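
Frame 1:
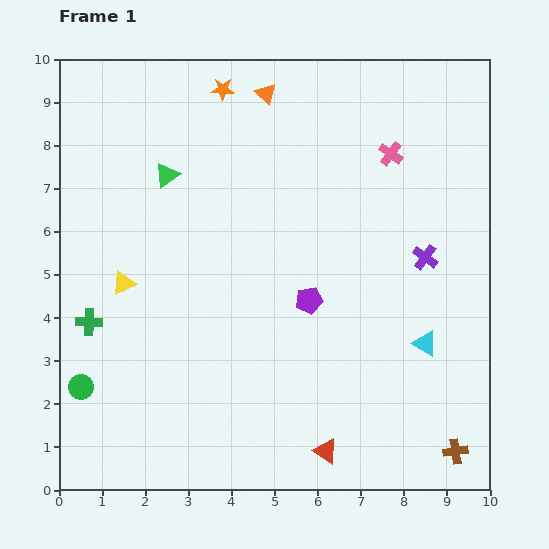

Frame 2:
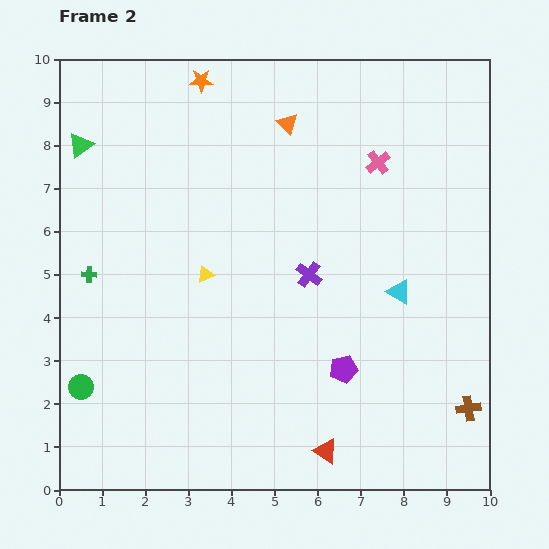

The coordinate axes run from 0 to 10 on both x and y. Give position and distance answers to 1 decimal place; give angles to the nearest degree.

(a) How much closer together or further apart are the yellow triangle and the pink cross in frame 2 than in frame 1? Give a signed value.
-2.1

Distance in frame 1: 6.9. Distance in frame 2: 4.8.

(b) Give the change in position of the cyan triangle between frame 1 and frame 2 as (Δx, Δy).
(-0.6, 1.2)

The cyan triangle was at (8.5, 3.4) in frame 1 and (7.9, 4.6) in frame 2.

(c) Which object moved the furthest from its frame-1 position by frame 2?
the purple cross

(moved 2.7; next 2.1)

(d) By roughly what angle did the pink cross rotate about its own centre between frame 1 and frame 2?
17° clockwise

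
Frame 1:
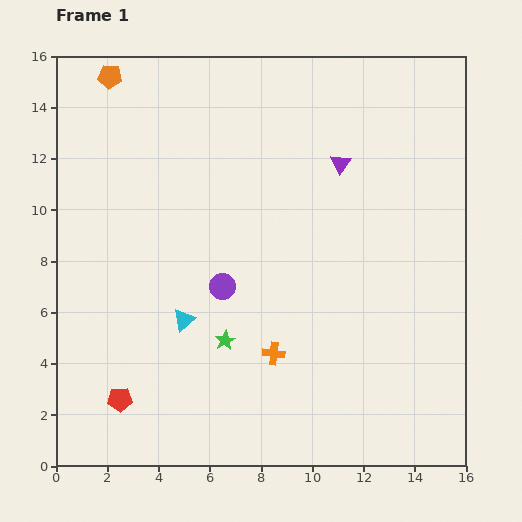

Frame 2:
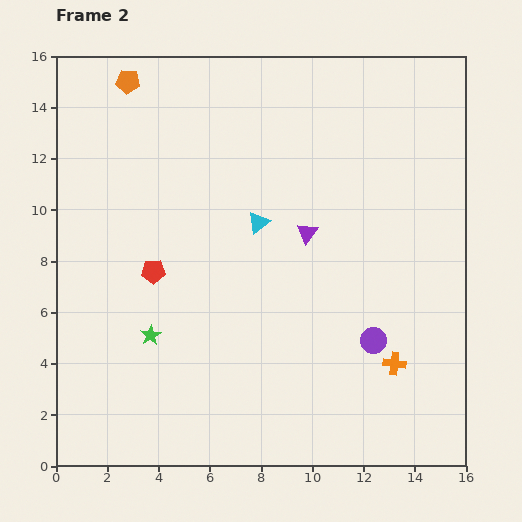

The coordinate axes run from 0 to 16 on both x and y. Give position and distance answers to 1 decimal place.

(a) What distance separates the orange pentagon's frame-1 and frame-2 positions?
0.7

The orange pentagon moved from (2.1, 15.2) to (2.8, 15.0), a distance of √(0.7² + 0.2²) ≈ 0.7.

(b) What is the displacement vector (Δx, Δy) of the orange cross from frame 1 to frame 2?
(4.7, -0.4)

The orange cross was at (8.5, 4.4) in frame 1 and (13.2, 4.0) in frame 2.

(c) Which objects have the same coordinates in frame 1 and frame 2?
none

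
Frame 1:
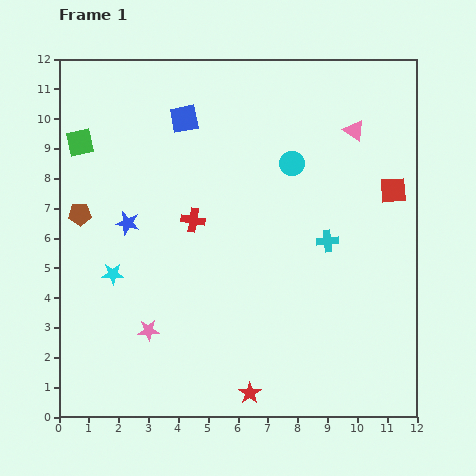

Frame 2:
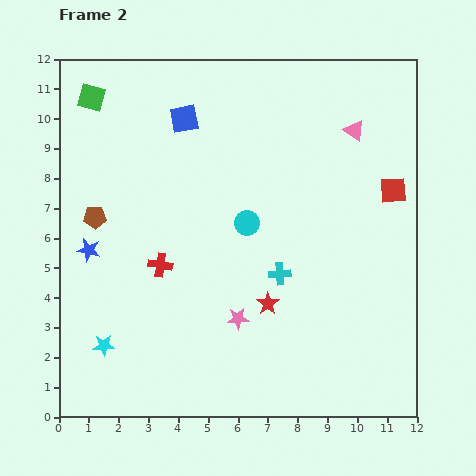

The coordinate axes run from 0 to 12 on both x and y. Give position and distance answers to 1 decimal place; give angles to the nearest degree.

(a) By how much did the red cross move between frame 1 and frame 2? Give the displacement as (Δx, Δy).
(-1.1, -1.5)

The red cross was at (4.5, 6.6) in frame 1 and (3.4, 5.1) in frame 2.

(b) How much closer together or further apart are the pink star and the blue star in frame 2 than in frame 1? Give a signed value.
+1.8

Distance in frame 1: 3.7. Distance in frame 2: 5.5.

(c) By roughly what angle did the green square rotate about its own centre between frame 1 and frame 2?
28° clockwise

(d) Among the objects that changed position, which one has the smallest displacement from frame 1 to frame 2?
the brown pentagon

(moved 0.5)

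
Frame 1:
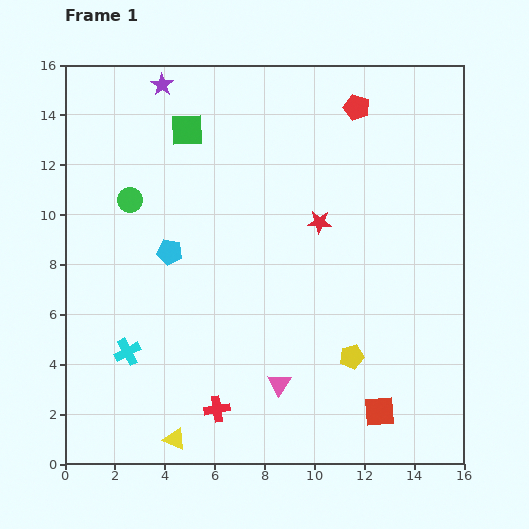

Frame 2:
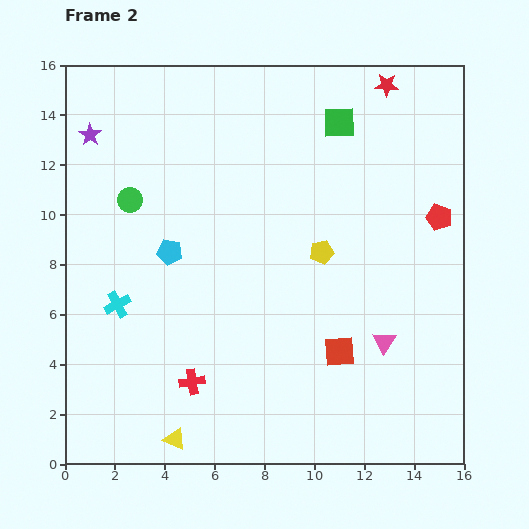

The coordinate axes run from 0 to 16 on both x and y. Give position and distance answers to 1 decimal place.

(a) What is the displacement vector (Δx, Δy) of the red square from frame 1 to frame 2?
(-1.6, 2.4)

The red square was at (12.6, 2.1) in frame 1 and (11.0, 4.5) in frame 2.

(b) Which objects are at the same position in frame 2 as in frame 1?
the cyan pentagon, the green circle, the yellow triangle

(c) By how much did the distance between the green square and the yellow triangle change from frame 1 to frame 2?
+1.9

Distance in frame 1: 12.4. Distance in frame 2: 14.3.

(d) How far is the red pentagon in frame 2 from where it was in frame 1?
5.5

The red pentagon moved from (11.7, 14.3) to (15.0, 9.9), a distance of √(3.3² + 4.4²) ≈ 5.5.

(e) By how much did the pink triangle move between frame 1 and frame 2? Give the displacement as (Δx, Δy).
(4.2, 1.7)

The pink triangle was at (8.6, 3.2) in frame 1 and (12.8, 4.9) in frame 2.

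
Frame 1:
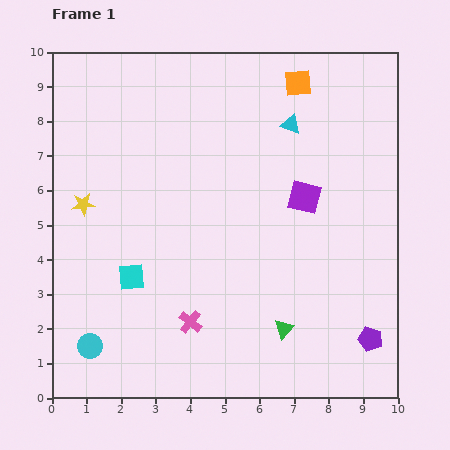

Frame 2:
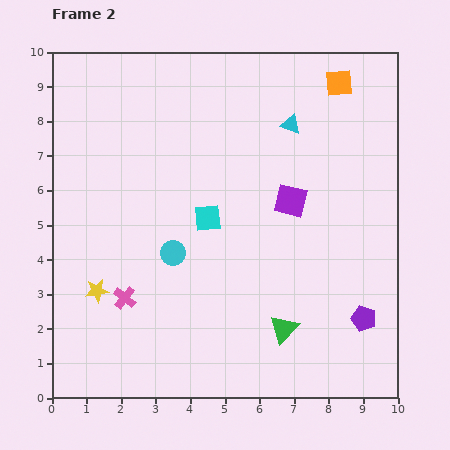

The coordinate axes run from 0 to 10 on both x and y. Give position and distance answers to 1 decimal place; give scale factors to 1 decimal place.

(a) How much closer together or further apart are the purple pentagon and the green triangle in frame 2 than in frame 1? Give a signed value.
-0.2

Distance in frame 1: 2.5. Distance in frame 2: 2.3.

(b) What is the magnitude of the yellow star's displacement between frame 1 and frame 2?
2.5

The yellow star moved from (0.9, 5.6) to (1.3, 3.1), a distance of √(0.4² + 2.5²) ≈ 2.5.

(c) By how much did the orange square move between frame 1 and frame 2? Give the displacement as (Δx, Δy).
(1.2, 0.0)

The orange square was at (7.1, 9.1) in frame 1 and (8.3, 9.1) in frame 2.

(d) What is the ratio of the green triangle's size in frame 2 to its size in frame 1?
1.5×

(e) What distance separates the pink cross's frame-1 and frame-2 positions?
2.0

The pink cross moved from (4.0, 2.2) to (2.1, 2.9), a distance of √(1.9² + 0.7²) ≈ 2.0.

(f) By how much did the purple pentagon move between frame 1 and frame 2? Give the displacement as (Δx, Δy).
(-0.2, 0.6)

The purple pentagon was at (9.2, 1.7) in frame 1 and (9.0, 2.3) in frame 2.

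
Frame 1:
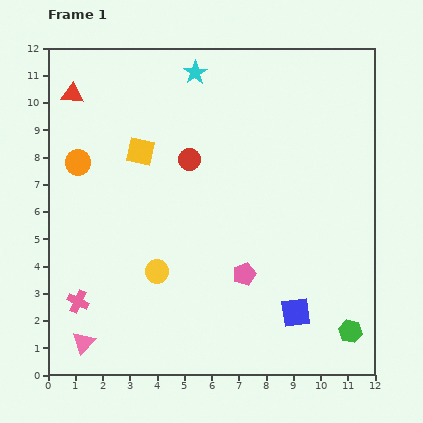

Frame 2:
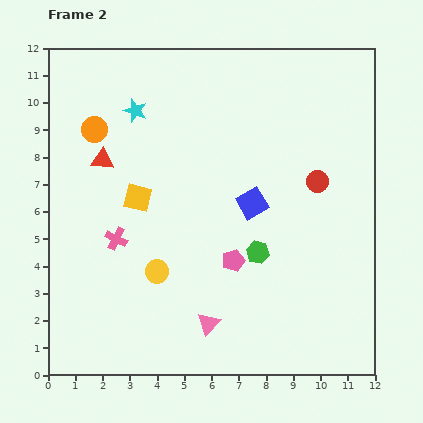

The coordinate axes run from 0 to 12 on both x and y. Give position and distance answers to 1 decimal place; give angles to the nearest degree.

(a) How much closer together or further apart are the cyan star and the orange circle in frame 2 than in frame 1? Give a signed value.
-3.7

Distance in frame 1: 5.4. Distance in frame 2: 1.7.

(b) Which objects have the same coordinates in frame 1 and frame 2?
the yellow circle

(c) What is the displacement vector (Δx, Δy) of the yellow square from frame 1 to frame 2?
(-0.1, -1.7)

The yellow square was at (3.4, 8.2) in frame 1 and (3.3, 6.5) in frame 2.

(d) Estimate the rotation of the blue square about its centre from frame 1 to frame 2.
23° counter-clockwise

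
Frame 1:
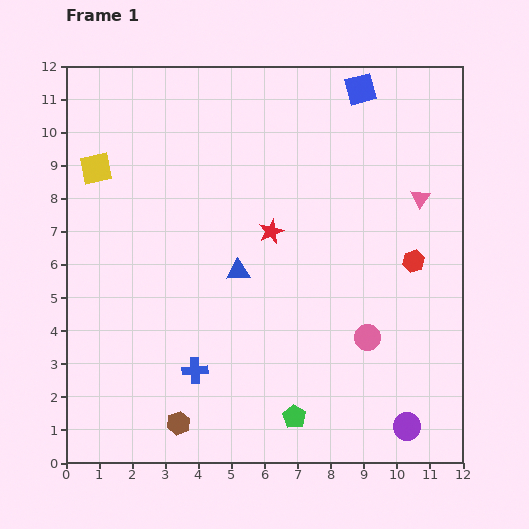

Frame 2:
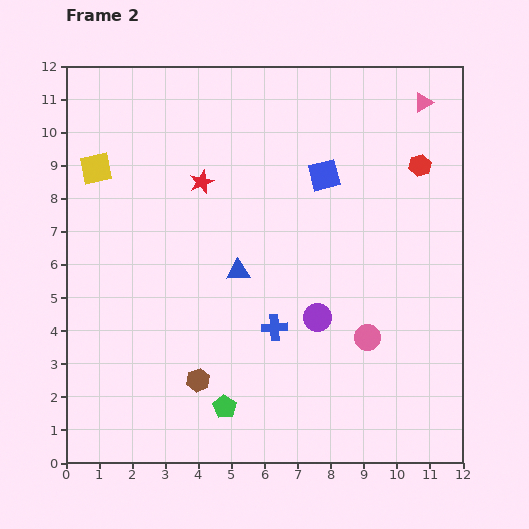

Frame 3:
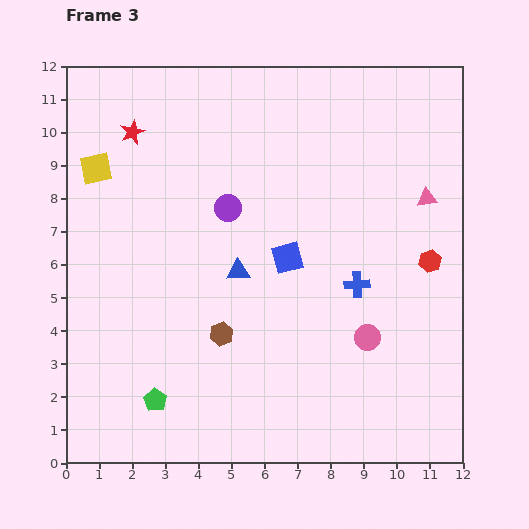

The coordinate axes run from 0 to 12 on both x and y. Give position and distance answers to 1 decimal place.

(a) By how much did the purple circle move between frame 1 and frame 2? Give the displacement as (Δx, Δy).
(-2.7, 3.3)

The purple circle was at (10.3, 1.1) in frame 1 and (7.6, 4.4) in frame 2.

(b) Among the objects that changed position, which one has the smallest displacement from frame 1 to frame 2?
the brown hexagon

(moved 1.4)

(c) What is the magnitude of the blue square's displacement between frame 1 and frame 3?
5.6

The blue square moved from (8.9, 11.3) to (6.7, 6.2), a distance of √(2.2² + 5.1²) ≈ 5.6.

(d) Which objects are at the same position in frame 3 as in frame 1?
the pink circle, the blue triangle, the yellow square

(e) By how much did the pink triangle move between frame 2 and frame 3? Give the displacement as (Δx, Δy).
(0.1, -2.9)

The pink triangle was at (10.8, 10.9) in frame 2 and (10.9, 8.0) in frame 3.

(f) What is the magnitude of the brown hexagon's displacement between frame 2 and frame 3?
1.6

The brown hexagon moved from (4.0, 2.5) to (4.7, 3.9), a distance of √(0.7² + 1.4²) ≈ 1.6.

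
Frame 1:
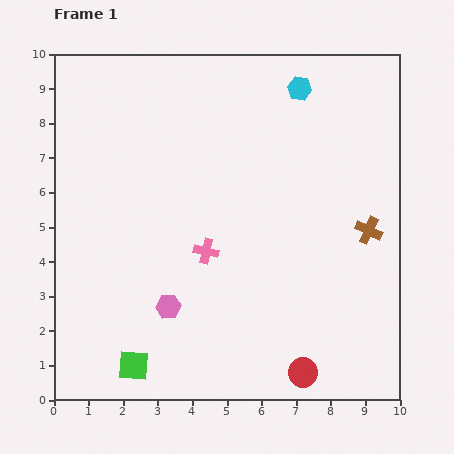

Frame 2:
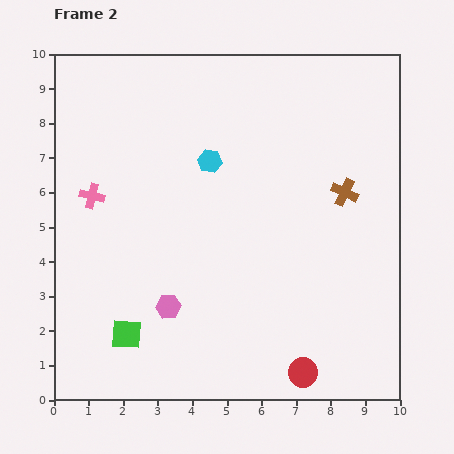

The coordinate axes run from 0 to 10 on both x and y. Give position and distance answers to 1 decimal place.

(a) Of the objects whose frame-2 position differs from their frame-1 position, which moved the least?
the green square

(moved 0.9)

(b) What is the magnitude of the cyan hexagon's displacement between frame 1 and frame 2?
3.3

The cyan hexagon moved from (7.1, 9.0) to (4.5, 6.9), a distance of √(2.6² + 2.1²) ≈ 3.3.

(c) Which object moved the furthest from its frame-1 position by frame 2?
the pink cross

(moved 3.7; next 3.3)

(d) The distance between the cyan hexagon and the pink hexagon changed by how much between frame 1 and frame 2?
-3.0

Distance in frame 1: 7.4. Distance in frame 2: 4.4.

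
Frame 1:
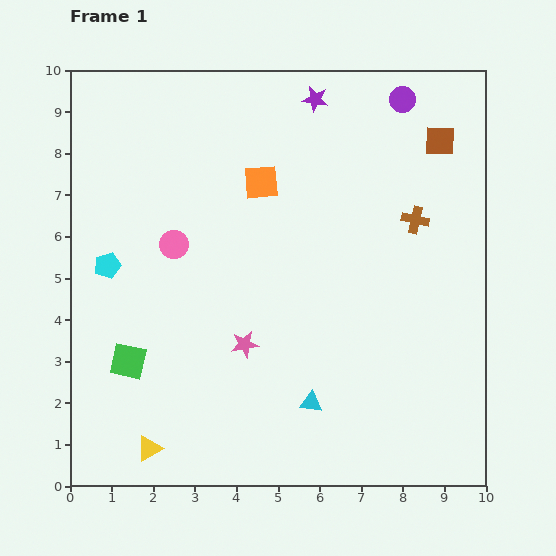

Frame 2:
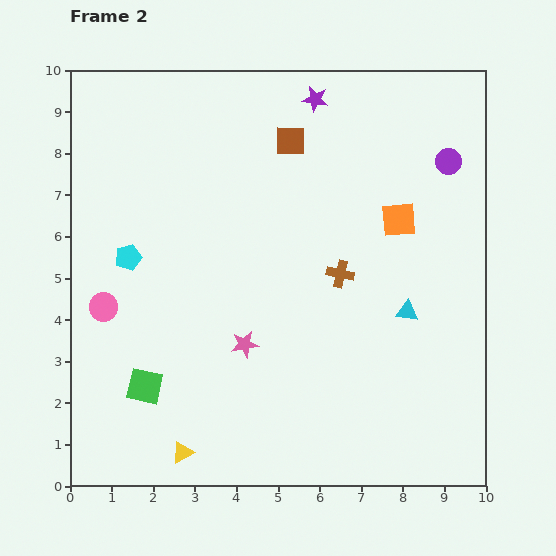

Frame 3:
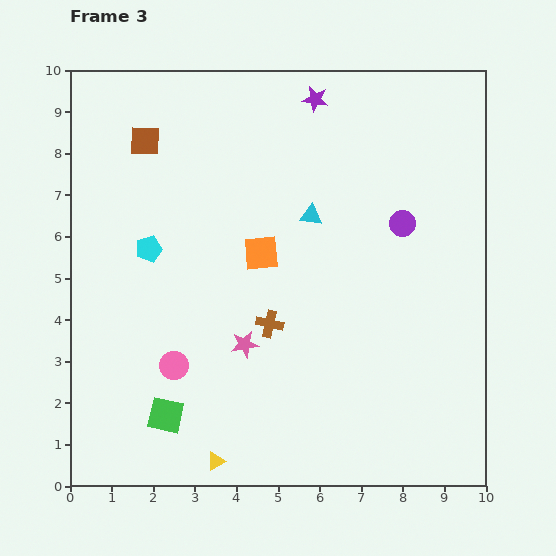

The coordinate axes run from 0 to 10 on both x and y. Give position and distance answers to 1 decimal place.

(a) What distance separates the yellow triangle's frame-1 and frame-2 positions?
0.8

The yellow triangle moved from (1.9, 0.9) to (2.7, 0.8), a distance of √(0.8² + 0.1²) ≈ 0.8.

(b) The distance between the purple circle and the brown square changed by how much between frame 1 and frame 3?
+5.2

Distance in frame 1: 1.3. Distance in frame 3: 6.5.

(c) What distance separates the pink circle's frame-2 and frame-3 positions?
2.2

The pink circle moved from (0.8, 4.3) to (2.5, 2.9), a distance of √(1.7² + 1.4²) ≈ 2.2.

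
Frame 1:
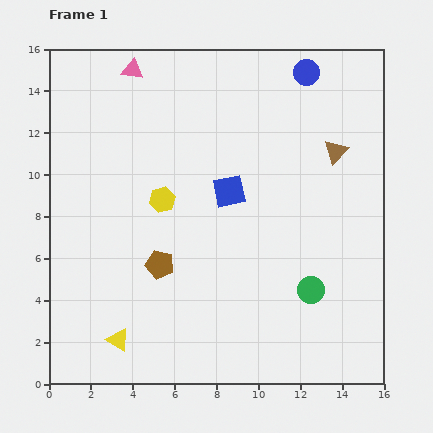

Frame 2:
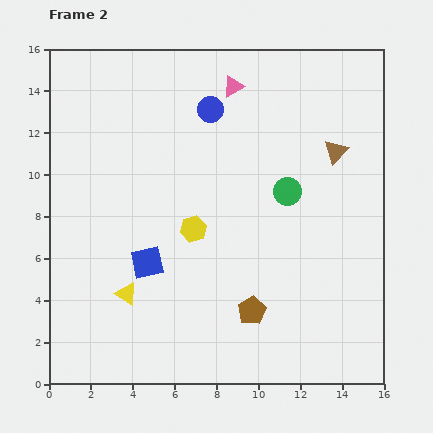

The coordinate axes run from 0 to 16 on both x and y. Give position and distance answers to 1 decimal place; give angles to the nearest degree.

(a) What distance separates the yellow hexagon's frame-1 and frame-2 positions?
2.1

The yellow hexagon moved from (5.4, 8.8) to (6.9, 7.4), a distance of √(1.5² + 1.4²) ≈ 2.1.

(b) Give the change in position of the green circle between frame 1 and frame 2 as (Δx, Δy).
(-1.1, 4.7)

The green circle was at (12.5, 4.5) in frame 1 and (11.4, 9.2) in frame 2.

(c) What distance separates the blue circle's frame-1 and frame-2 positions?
4.9

The blue circle moved from (12.3, 14.9) to (7.7, 13.1), a distance of √(4.6² + 1.8²) ≈ 4.9.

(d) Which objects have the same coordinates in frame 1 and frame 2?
the brown triangle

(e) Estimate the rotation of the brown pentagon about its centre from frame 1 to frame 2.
28° clockwise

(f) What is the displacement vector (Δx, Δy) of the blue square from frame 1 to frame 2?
(-3.9, -3.4)

The blue square was at (8.6, 9.2) in frame 1 and (4.7, 5.8) in frame 2.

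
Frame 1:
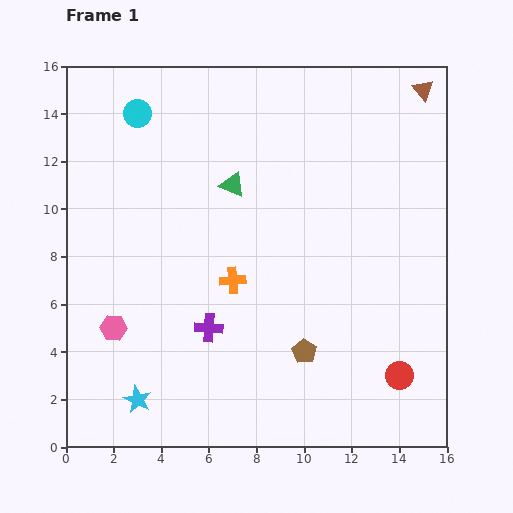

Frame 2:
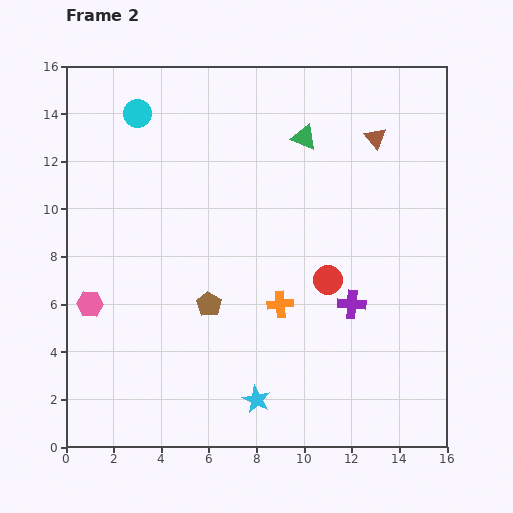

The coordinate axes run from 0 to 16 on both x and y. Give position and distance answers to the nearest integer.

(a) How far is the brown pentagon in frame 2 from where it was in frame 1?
4

The brown pentagon moved from (10, 4) to (6, 6), a distance of √(4² + 2²) ≈ 4.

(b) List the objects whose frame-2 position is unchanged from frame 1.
the cyan circle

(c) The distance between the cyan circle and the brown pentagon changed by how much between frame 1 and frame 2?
-3

Distance in frame 1: 12. Distance in frame 2: 9.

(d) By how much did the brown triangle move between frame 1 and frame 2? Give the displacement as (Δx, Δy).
(-2, -2)

The brown triangle was at (15, 15) in frame 1 and (13, 13) in frame 2.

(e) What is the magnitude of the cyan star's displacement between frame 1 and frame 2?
5

The cyan star moved from (3, 2) to (8, 2), a distance of √(5² + 0²) ≈ 5.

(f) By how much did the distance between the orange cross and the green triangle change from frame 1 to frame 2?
+3

Distance in frame 1: 4. Distance in frame 2: 7.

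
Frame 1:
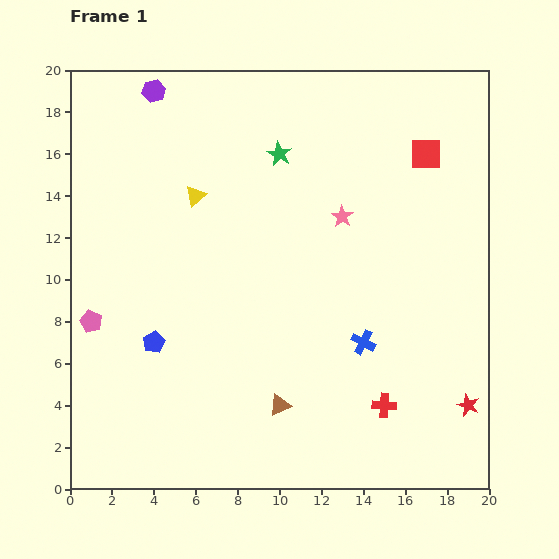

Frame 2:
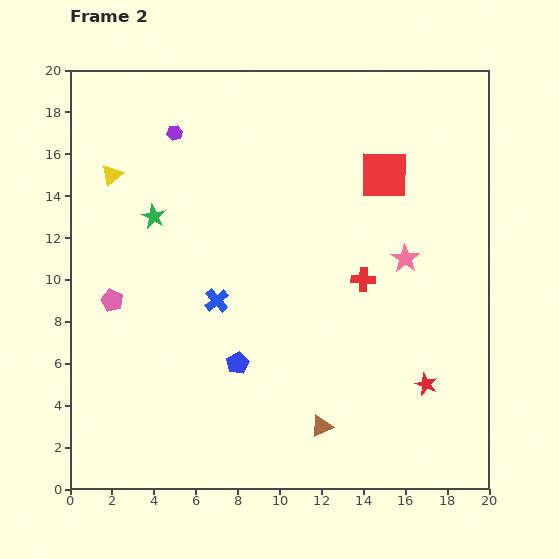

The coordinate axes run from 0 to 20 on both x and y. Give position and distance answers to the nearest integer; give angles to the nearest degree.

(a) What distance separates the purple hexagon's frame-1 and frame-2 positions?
2

The purple hexagon moved from (4, 19) to (5, 17), a distance of √(1² + 2²) ≈ 2.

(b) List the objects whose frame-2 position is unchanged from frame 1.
none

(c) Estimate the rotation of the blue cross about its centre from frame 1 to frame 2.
21° clockwise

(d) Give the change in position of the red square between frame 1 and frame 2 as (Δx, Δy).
(-2, -1)

The red square was at (17, 16) in frame 1 and (15, 15) in frame 2.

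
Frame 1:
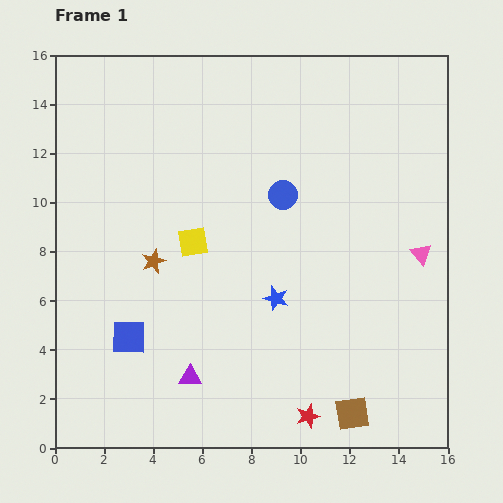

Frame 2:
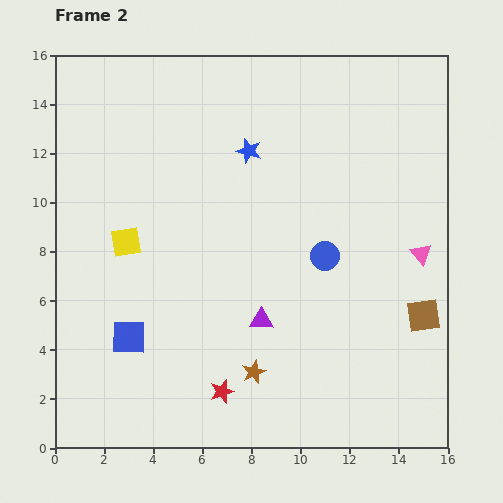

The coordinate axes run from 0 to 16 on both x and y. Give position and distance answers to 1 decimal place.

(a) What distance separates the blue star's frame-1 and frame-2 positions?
6.1

The blue star moved from (9.0, 6.1) to (7.9, 12.1), a distance of √(1.1² + 6.0²) ≈ 6.1.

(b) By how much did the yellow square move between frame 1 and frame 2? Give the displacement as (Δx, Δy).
(-2.7, 0.0)

The yellow square was at (5.6, 8.4) in frame 1 and (2.9, 8.4) in frame 2.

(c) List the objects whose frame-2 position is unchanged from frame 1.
the pink triangle, the blue square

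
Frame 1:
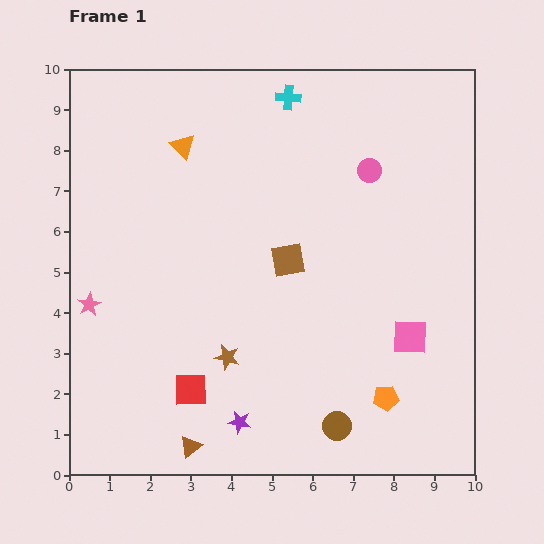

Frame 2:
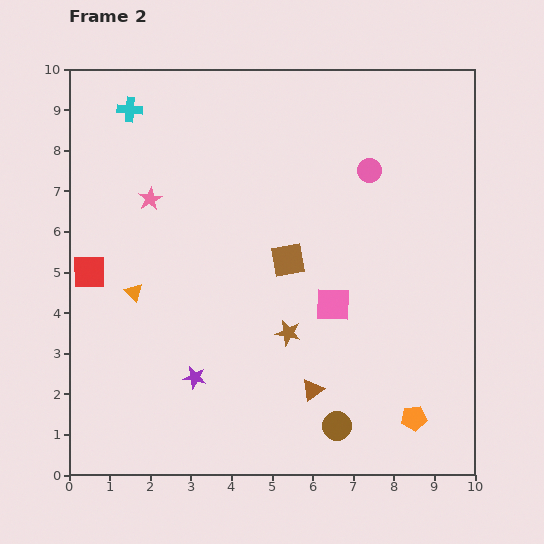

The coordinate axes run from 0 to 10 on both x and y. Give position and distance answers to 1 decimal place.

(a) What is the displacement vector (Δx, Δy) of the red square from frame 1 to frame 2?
(-2.5, 2.9)

The red square was at (3.0, 2.1) in frame 1 and (0.5, 5.0) in frame 2.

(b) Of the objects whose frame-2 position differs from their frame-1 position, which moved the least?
the orange pentagon

(moved 0.9)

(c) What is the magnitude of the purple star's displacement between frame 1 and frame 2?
1.6

The purple star moved from (4.2, 1.3) to (3.1, 2.4), a distance of √(1.1² + 1.1²) ≈ 1.6.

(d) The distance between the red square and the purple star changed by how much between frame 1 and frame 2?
+2.3

Distance in frame 1: 1.4. Distance in frame 2: 3.7.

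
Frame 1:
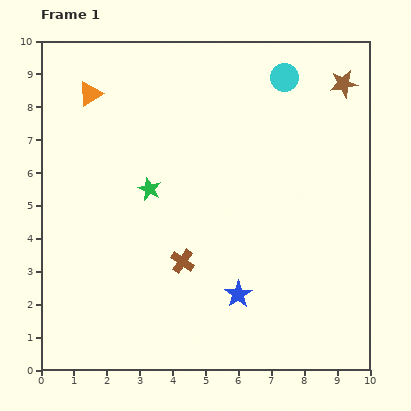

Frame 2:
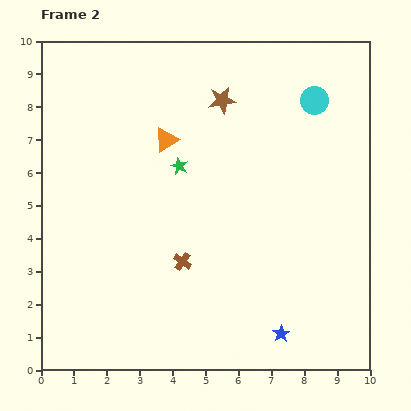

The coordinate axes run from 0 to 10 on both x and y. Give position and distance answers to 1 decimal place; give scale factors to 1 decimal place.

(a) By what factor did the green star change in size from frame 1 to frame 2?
0.7×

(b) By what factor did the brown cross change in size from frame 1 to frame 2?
0.7×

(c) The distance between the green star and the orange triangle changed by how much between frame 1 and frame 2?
-2.5

Distance in frame 1: 3.4. Distance in frame 2: 0.9.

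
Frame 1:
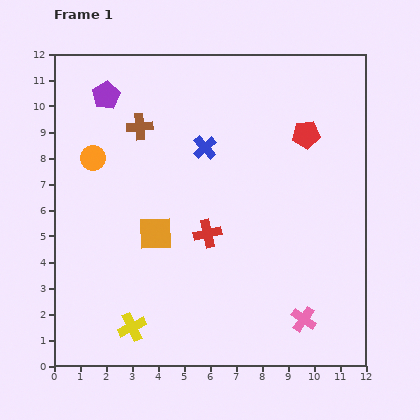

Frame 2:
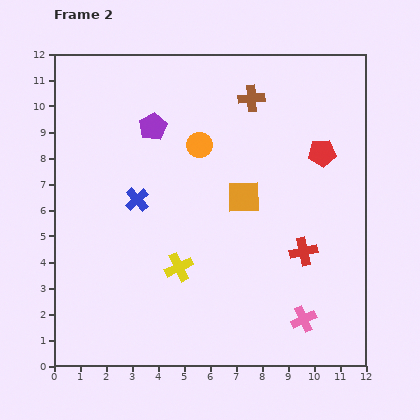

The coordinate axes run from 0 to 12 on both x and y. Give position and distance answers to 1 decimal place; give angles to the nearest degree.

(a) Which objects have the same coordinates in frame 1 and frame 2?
the pink cross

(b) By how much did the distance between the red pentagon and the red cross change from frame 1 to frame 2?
-1.5

Distance in frame 1: 5.4. Distance in frame 2: 3.9.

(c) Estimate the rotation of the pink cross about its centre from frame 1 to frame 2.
30° clockwise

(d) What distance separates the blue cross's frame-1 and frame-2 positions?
3.3

The blue cross moved from (5.8, 8.4) to (3.2, 6.4), a distance of √(2.6² + 2.0²) ≈ 3.3.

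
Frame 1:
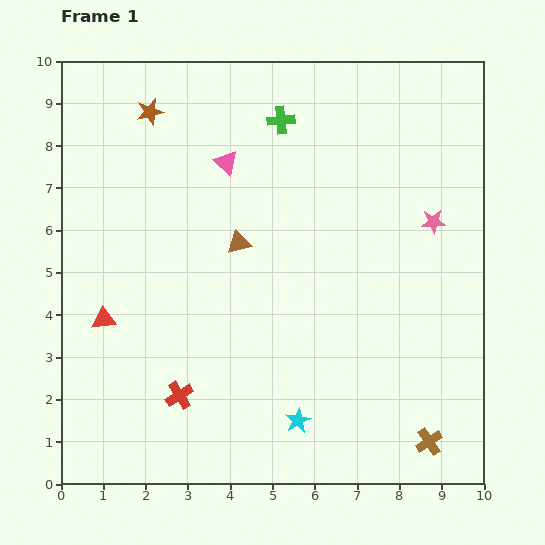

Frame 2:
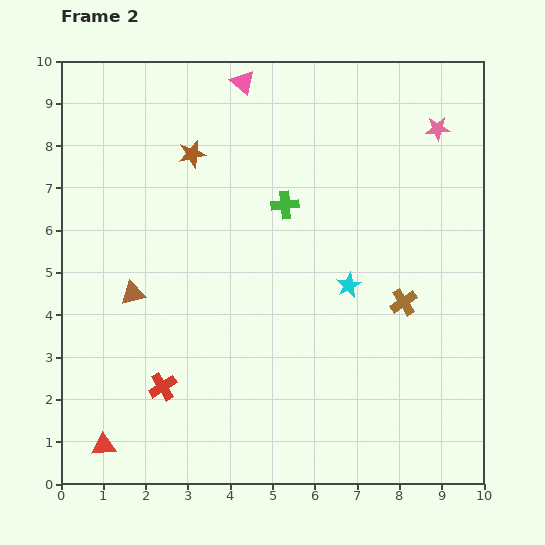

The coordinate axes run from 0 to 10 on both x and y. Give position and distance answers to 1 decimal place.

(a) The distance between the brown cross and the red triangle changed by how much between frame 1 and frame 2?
-0.3

Distance in frame 1: 8.2. Distance in frame 2: 7.9.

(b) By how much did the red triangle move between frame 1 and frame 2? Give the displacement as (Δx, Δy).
(0.0, -3.0)

The red triangle was at (1.0, 3.9) in frame 1 and (1.0, 0.9) in frame 2.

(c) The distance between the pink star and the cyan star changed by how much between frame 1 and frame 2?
-1.4

Distance in frame 1: 5.7. Distance in frame 2: 4.3.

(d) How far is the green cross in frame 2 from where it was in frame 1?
2.0

The green cross moved from (5.2, 8.6) to (5.3, 6.6), a distance of √(0.1² + 2.0²) ≈ 2.0.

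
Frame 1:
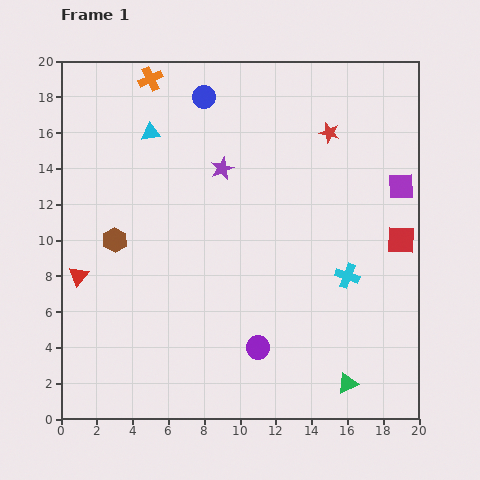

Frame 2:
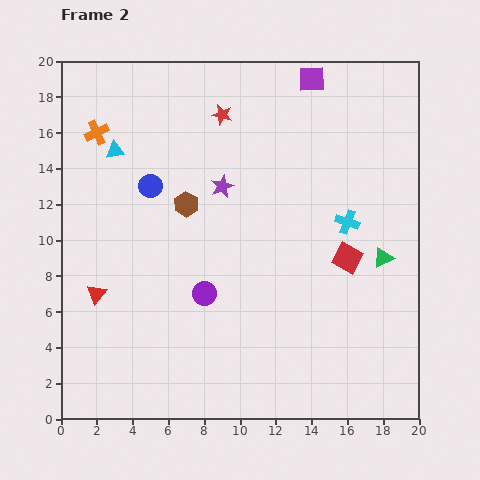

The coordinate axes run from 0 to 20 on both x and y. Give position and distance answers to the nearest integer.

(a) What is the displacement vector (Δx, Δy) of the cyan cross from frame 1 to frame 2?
(0, 3)

The cyan cross was at (16, 8) in frame 1 and (16, 11) in frame 2.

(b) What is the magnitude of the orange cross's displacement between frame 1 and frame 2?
4

The orange cross moved from (5, 19) to (2, 16), a distance of √(3² + 3²) ≈ 4.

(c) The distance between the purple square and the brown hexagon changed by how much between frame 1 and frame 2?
-6

Distance in frame 1: 16. Distance in frame 2: 10.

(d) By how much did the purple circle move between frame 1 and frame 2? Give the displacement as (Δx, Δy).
(-3, 3)

The purple circle was at (11, 4) in frame 1 and (8, 7) in frame 2.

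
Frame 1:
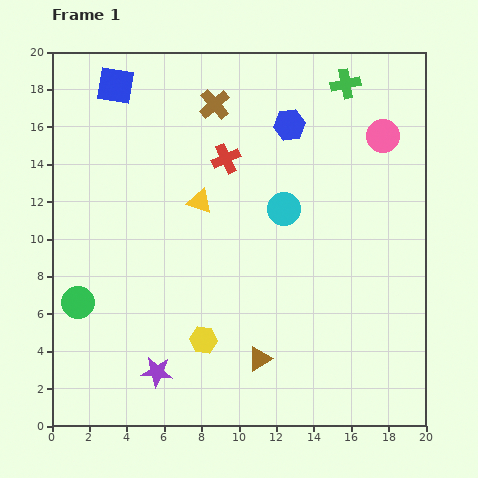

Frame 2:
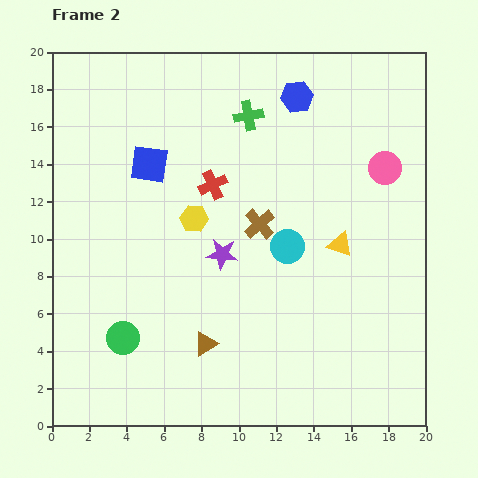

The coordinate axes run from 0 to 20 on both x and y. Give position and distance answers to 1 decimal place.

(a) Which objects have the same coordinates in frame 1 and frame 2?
none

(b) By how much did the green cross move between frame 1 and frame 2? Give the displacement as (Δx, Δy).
(-5.2, -1.7)

The green cross was at (15.7, 18.3) in frame 1 and (10.5, 16.6) in frame 2.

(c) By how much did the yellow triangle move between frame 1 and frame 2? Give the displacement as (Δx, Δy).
(7.5, -2.3)

The yellow triangle was at (7.9, 12.0) in frame 1 and (15.4, 9.7) in frame 2.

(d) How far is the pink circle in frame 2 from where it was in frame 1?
1.7

The pink circle moved from (17.7, 15.5) to (17.8, 13.8), a distance of √(0.1² + 1.7²) ≈ 1.7.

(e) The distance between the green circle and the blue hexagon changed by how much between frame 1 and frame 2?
+1.1

Distance in frame 1: 14.8. Distance in frame 2: 15.9.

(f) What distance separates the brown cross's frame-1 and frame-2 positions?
6.8

The brown cross moved from (8.7, 17.2) to (11.1, 10.8), a distance of √(2.4² + 6.4²) ≈ 6.8.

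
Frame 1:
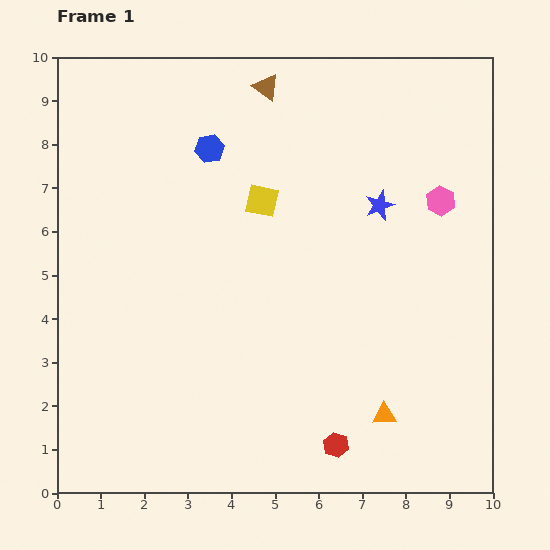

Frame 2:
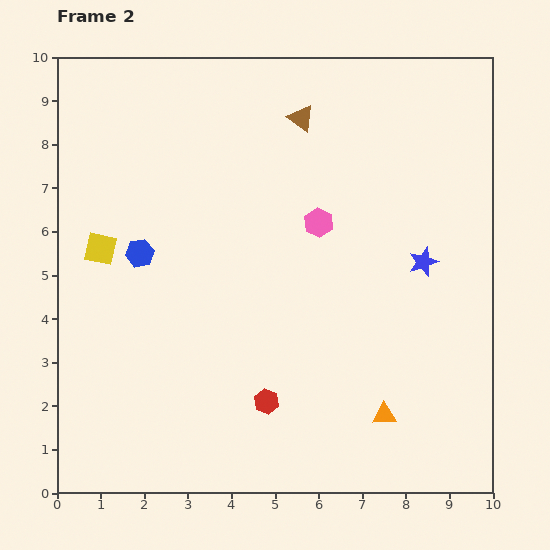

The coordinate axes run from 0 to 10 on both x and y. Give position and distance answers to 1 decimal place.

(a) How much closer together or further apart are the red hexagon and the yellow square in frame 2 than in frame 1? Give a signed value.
-0.7

Distance in frame 1: 5.9. Distance in frame 2: 5.2.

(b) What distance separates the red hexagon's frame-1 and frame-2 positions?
1.9

The red hexagon moved from (6.4, 1.1) to (4.8, 2.1), a distance of √(1.6² + 1.0²) ≈ 1.9.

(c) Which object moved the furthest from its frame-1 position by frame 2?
the yellow square

(moved 3.9; next 2.9)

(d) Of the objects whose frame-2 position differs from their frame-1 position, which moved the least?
the brown triangle

(moved 1.1)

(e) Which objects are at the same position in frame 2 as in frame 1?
the orange triangle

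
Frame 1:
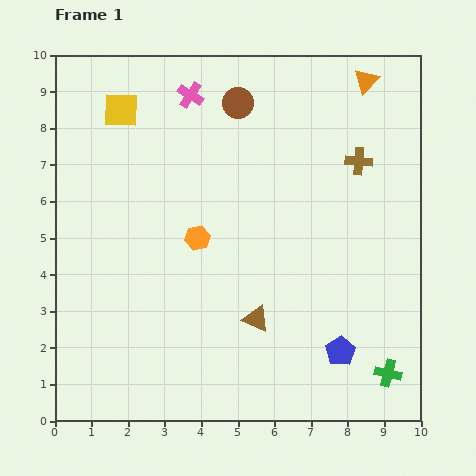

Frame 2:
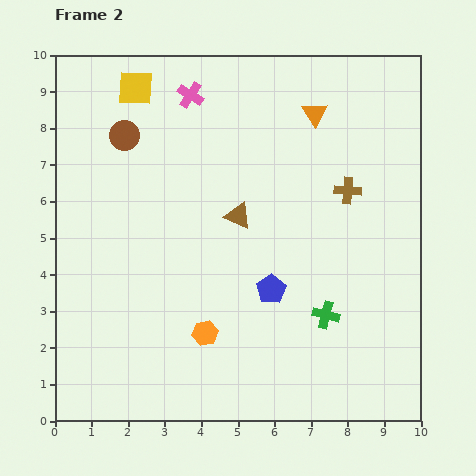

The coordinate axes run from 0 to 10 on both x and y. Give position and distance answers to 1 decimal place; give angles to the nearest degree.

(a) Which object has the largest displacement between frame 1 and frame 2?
the brown circle

(moved 3.2; next 2.8)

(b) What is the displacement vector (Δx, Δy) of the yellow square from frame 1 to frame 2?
(0.4, 0.6)

The yellow square was at (1.8, 8.5) in frame 1 and (2.2, 9.1) in frame 2.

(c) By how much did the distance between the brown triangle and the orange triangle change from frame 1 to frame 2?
-3.7

Distance in frame 1: 7.2. Distance in frame 2: 3.5.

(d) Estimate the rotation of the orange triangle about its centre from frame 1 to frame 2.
16° counter-clockwise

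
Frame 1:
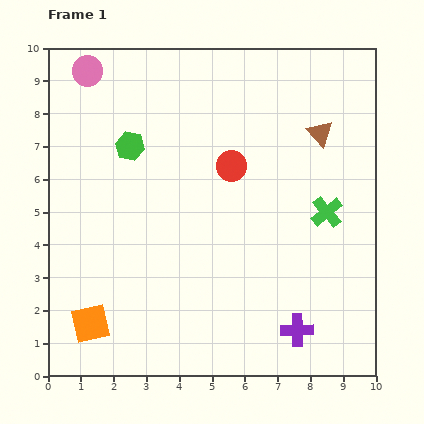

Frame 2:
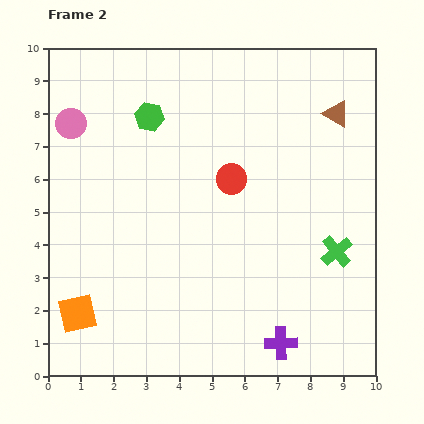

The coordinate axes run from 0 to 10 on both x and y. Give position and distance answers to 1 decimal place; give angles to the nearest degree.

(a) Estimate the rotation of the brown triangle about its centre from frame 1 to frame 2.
18° counter-clockwise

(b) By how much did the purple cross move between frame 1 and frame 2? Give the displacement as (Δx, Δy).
(-0.5, -0.4)

The purple cross was at (7.6, 1.4) in frame 1 and (7.1, 1.0) in frame 2.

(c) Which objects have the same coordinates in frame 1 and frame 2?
none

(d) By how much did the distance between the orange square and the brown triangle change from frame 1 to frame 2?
+0.9

Distance in frame 1: 9.1. Distance in frame 2: 10.0.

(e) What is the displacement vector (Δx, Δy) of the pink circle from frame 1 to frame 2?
(-0.5, -1.6)

The pink circle was at (1.2, 9.3) in frame 1 and (0.7, 7.7) in frame 2.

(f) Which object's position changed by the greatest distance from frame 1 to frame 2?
the pink circle

(moved 1.7; next 1.2)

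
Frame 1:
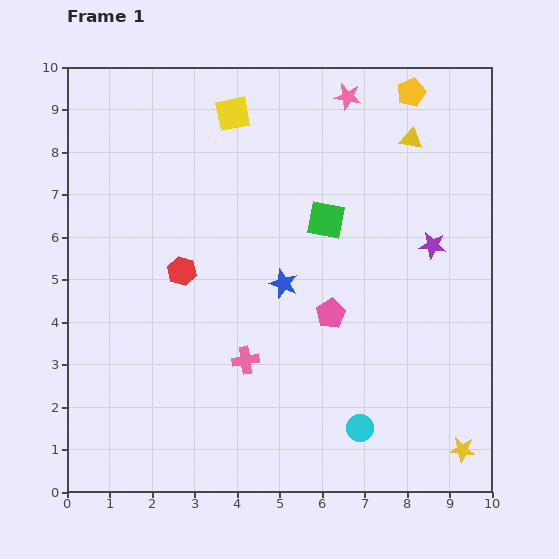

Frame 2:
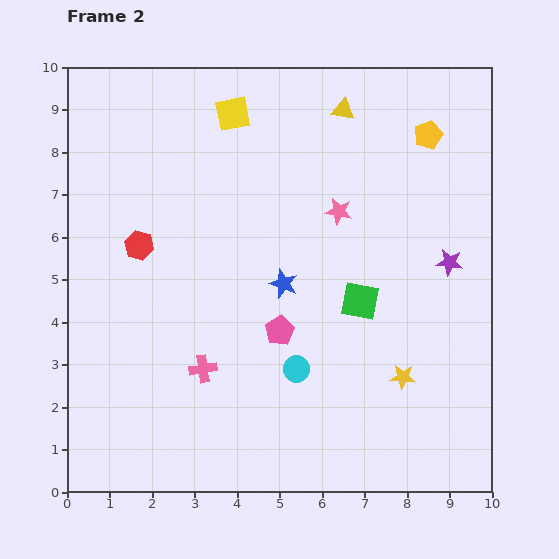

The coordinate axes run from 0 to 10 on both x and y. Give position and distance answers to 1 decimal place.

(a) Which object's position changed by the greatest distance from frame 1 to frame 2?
the pink star

(moved 2.7; next 2.2)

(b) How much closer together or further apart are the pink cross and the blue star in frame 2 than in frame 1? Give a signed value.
+0.8

Distance in frame 1: 2.0. Distance in frame 2: 2.8.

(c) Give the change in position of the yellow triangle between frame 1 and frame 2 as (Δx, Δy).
(-1.6, 0.7)

The yellow triangle was at (8.1, 8.3) in frame 1 and (6.5, 9.0) in frame 2.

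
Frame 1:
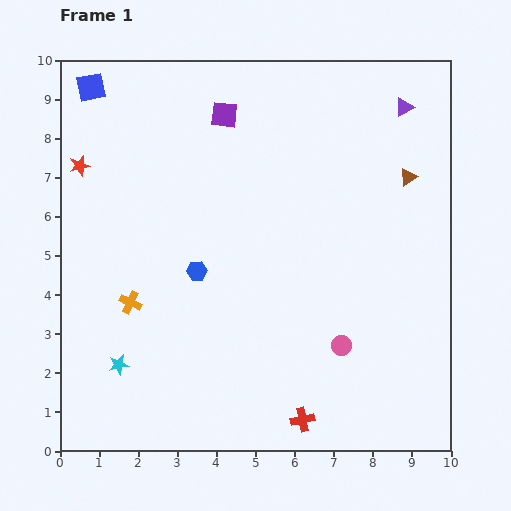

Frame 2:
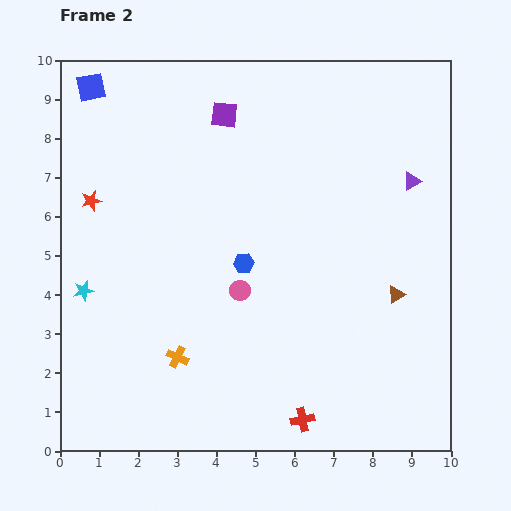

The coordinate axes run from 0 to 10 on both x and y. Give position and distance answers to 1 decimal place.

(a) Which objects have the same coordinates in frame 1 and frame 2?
the purple square, the red cross, the blue square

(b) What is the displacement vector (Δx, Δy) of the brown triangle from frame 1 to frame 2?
(-0.3, -3.0)

The brown triangle was at (8.9, 7.0) in frame 1 and (8.6, 4.0) in frame 2.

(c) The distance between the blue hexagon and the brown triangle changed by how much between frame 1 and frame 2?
-1.9

Distance in frame 1: 5.9. Distance in frame 2: 4.0.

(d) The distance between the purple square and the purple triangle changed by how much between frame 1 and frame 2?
+0.5

Distance in frame 1: 4.6. Distance in frame 2: 5.1.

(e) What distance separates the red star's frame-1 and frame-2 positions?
0.9

The red star moved from (0.5, 7.3) to (0.8, 6.4), a distance of √(0.3² + 0.9²) ≈ 0.9.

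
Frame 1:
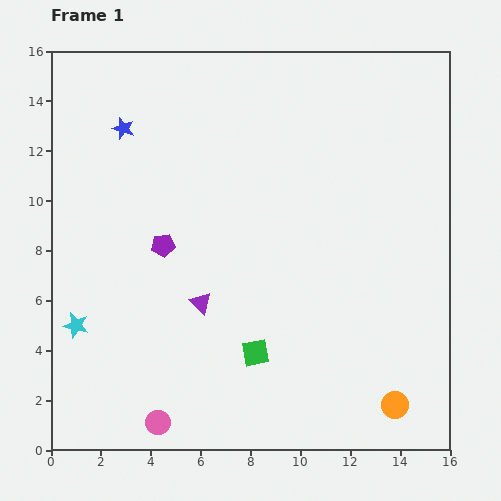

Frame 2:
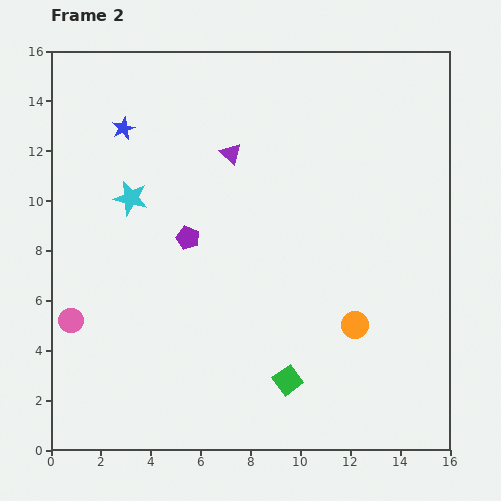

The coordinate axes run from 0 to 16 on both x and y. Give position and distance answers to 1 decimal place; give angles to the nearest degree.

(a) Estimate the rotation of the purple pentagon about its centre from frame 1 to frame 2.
27° clockwise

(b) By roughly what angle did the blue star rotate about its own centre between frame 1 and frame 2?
31° clockwise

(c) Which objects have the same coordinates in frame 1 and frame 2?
the blue star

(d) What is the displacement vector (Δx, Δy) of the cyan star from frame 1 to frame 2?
(2.2, 5.1)

The cyan star was at (1.0, 5.0) in frame 1 and (3.2, 10.1) in frame 2.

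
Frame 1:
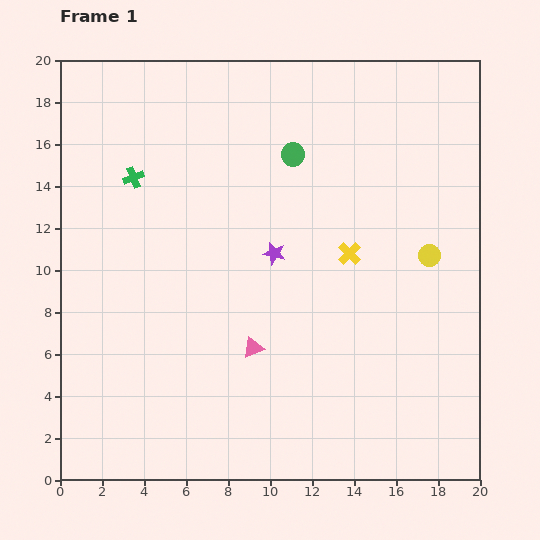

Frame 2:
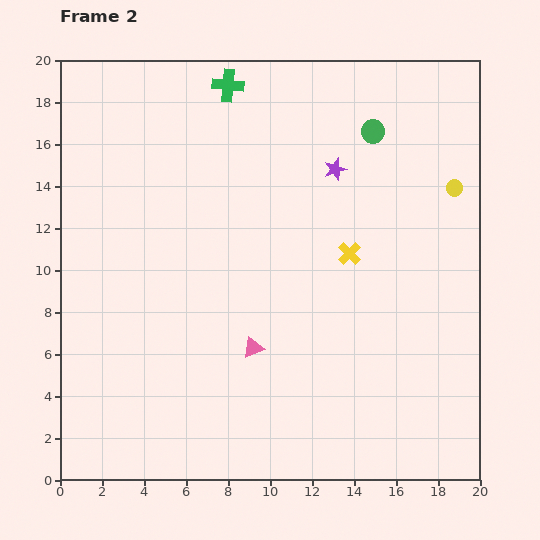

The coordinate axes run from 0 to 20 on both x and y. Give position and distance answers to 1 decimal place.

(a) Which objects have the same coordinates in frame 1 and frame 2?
the pink triangle, the yellow cross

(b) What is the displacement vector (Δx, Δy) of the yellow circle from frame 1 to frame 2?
(1.2, 3.2)

The yellow circle was at (17.6, 10.7) in frame 1 and (18.8, 13.9) in frame 2.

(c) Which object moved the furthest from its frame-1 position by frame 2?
the green cross

(moved 6.3; next 4.9)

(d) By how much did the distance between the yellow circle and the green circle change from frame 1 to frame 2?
-3.4

Distance in frame 1: 8.1. Distance in frame 2: 4.7.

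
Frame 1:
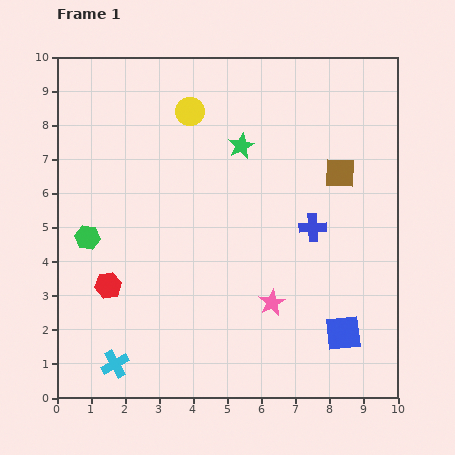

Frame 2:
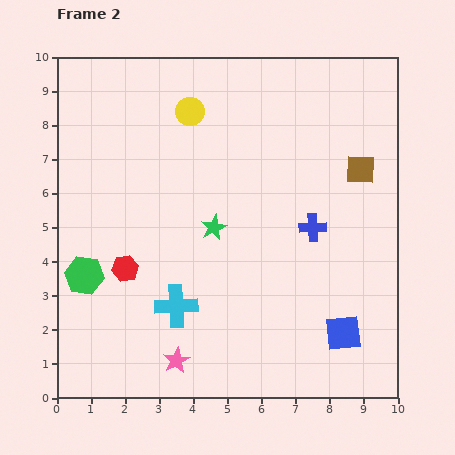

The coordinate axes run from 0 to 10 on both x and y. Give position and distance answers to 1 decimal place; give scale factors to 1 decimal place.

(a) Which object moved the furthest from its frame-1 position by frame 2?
the pink star

(moved 3.3; next 2.5)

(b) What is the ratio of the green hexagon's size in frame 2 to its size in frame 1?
1.6×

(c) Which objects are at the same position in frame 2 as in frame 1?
the yellow circle, the blue cross, the blue square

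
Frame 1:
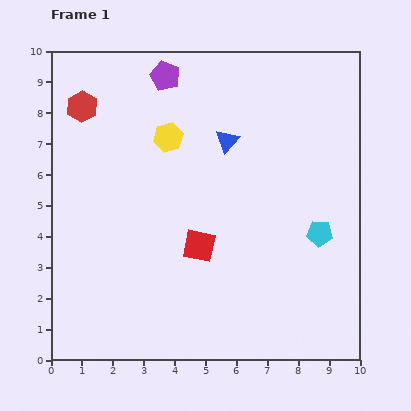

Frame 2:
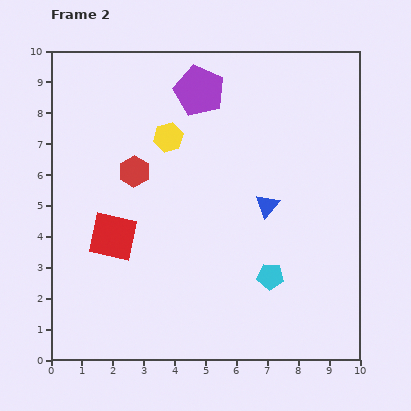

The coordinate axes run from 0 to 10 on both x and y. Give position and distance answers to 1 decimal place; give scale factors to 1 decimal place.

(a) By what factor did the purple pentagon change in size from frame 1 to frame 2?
1.7×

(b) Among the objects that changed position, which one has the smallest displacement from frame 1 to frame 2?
the purple pentagon

(moved 1.2)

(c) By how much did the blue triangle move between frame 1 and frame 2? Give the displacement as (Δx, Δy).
(1.3, -2.1)

The blue triangle was at (5.7, 7.1) in frame 1 and (7.0, 5.0) in frame 2.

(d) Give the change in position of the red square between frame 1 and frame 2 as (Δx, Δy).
(-2.8, 0.3)

The red square was at (4.8, 3.7) in frame 1 and (2.0, 4.0) in frame 2.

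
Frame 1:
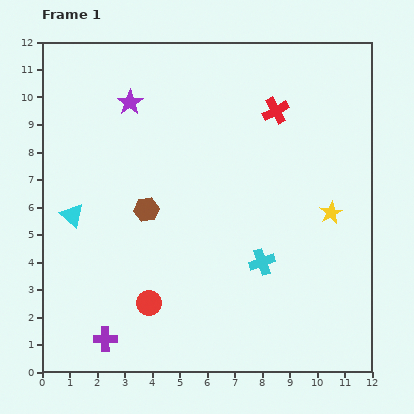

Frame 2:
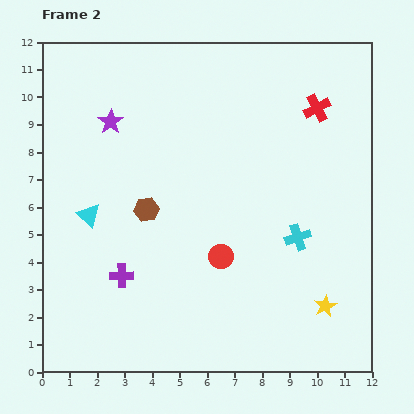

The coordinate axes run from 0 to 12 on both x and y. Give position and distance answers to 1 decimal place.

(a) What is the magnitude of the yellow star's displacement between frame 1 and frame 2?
3.4

The yellow star moved from (10.5, 5.8) to (10.3, 2.4), a distance of √(0.2² + 3.4²) ≈ 3.4.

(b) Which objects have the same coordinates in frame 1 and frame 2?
the brown hexagon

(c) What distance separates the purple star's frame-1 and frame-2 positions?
1.0

The purple star moved from (3.2, 9.8) to (2.5, 9.1), a distance of √(0.7² + 0.7²) ≈ 1.0.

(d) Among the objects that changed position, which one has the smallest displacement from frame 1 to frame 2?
the cyan triangle

(moved 0.6)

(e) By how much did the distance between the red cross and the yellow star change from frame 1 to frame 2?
+3.0

Distance in frame 1: 4.2. Distance in frame 2: 7.2.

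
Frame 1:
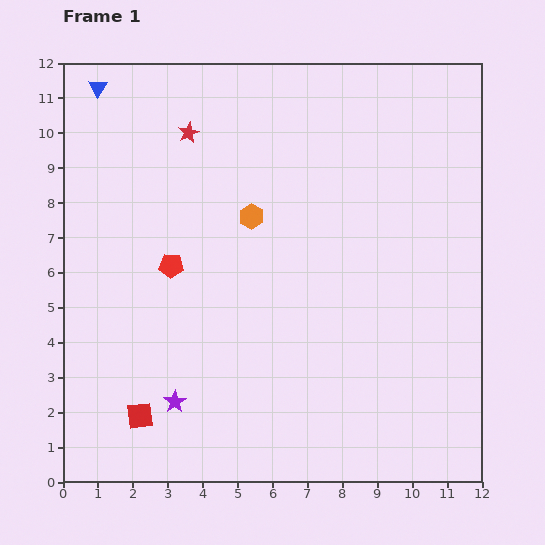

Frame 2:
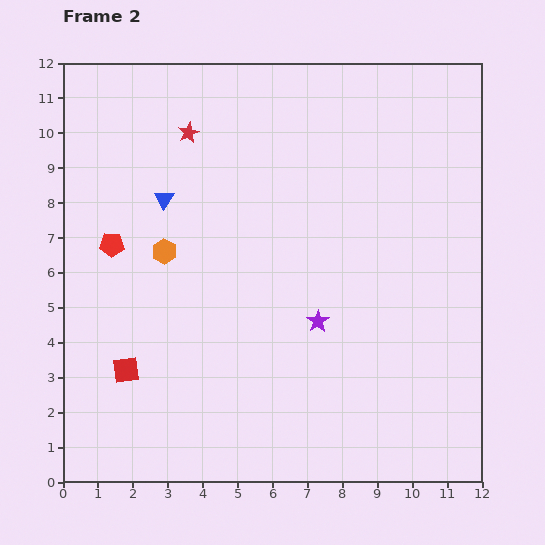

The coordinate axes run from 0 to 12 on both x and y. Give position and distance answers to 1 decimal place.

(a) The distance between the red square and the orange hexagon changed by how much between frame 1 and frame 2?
-2.9

Distance in frame 1: 6.5. Distance in frame 2: 3.6.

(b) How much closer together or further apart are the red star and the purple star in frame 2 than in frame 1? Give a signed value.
-1.2

Distance in frame 1: 7.7. Distance in frame 2: 6.5.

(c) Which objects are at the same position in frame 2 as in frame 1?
the red star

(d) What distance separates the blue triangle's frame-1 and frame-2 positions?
3.7

The blue triangle moved from (1.0, 11.3) to (2.9, 8.1), a distance of √(1.9² + 3.2²) ≈ 3.7.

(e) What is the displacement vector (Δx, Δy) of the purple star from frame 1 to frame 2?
(4.1, 2.3)

The purple star was at (3.2, 2.3) in frame 1 and (7.3, 4.6) in frame 2.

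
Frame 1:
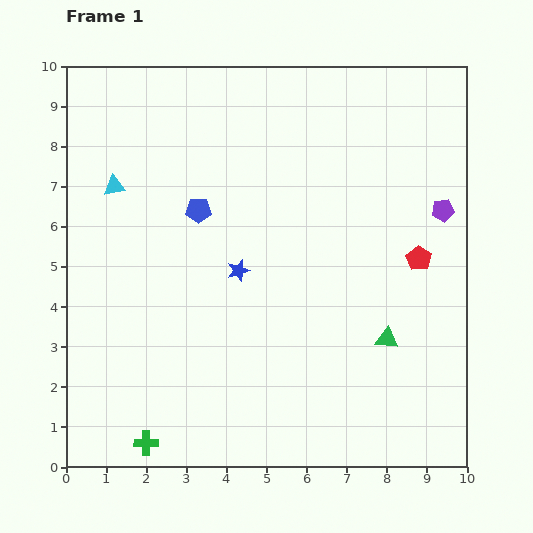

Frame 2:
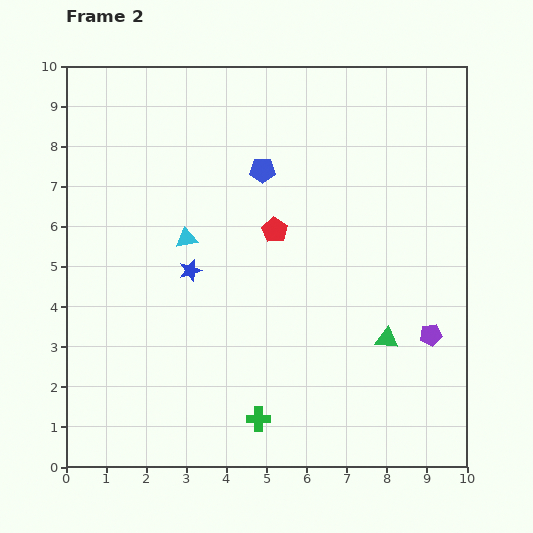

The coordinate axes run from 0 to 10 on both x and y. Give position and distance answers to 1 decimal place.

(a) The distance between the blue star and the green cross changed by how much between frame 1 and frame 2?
-0.8

Distance in frame 1: 4.9. Distance in frame 2: 4.1.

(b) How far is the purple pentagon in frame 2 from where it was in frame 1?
3.1

The purple pentagon moved from (9.4, 6.4) to (9.1, 3.3), a distance of √(0.3² + 3.1²) ≈ 3.1.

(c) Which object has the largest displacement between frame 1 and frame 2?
the red pentagon

(moved 3.7; next 3.1)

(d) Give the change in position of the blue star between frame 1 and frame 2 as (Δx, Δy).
(-1.2, 0.0)

The blue star was at (4.3, 4.9) in frame 1 and (3.1, 4.9) in frame 2.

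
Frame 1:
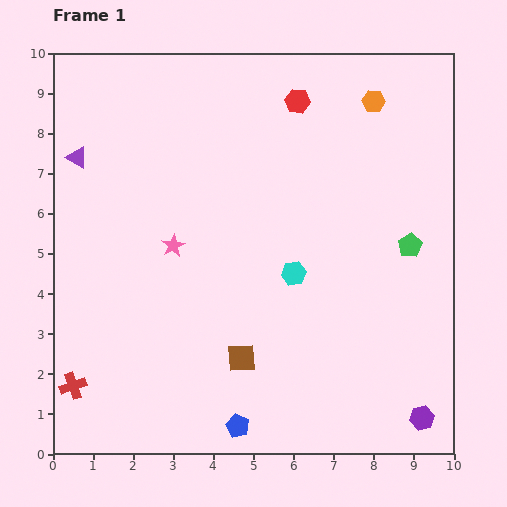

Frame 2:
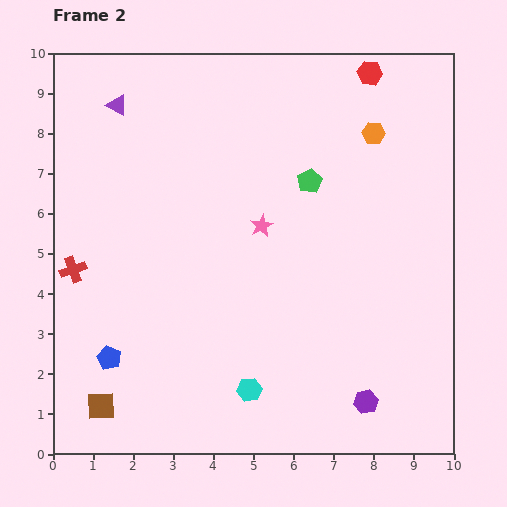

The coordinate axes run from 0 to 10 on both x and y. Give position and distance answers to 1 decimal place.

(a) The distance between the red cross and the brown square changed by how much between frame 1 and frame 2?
-0.8

Distance in frame 1: 4.3. Distance in frame 2: 3.5.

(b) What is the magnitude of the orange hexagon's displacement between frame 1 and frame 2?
0.8

The orange hexagon moved from (8.0, 8.8) to (8.0, 8.0), a distance of √(0.0² + 0.8²) ≈ 0.8.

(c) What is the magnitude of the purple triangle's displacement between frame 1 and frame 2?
1.6

The purple triangle moved from (0.6, 7.4) to (1.6, 8.7), a distance of √(1.0² + 1.3²) ≈ 1.6.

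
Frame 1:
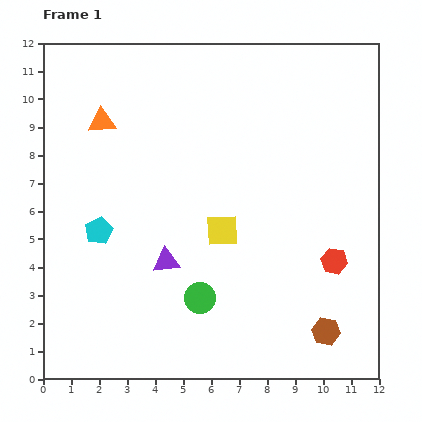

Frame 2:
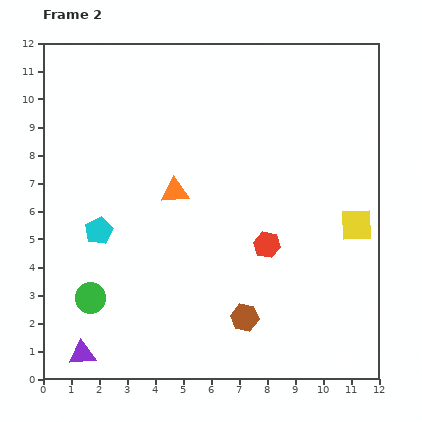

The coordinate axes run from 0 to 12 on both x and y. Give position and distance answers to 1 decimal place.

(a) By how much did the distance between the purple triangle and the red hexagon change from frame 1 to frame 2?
+1.7

Distance in frame 1: 6.0. Distance in frame 2: 7.7.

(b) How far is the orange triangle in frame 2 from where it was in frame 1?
3.6

The orange triangle moved from (2.1, 9.2) to (4.7, 6.7), a distance of √(2.6² + 2.5²) ≈ 3.6.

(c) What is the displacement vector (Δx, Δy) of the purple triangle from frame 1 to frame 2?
(-3.0, -3.3)

The purple triangle was at (4.4, 4.2) in frame 1 and (1.4, 0.9) in frame 2.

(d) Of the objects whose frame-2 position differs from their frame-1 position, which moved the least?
the red hexagon

(moved 2.5)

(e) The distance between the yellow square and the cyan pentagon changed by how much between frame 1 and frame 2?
+4.8

Distance in frame 1: 4.4. Distance in frame 2: 9.2.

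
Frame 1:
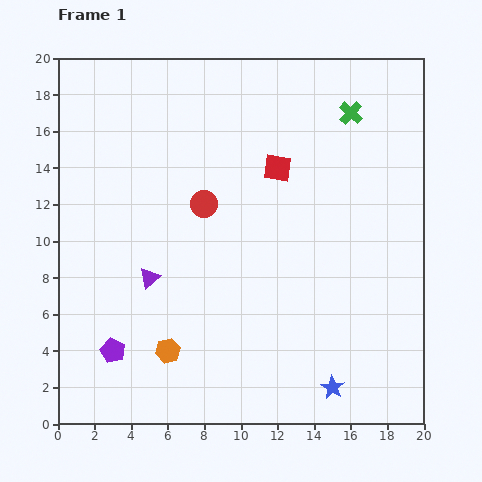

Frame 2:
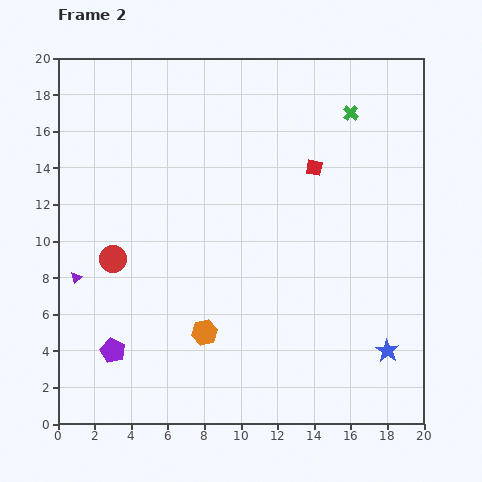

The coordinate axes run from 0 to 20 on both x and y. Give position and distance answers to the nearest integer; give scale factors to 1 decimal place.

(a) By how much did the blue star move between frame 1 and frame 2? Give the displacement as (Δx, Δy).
(3, 2)

The blue star was at (15, 2) in frame 1 and (18, 4) in frame 2.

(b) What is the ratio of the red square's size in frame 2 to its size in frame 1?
0.6×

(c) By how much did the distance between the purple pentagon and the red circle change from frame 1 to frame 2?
-4

Distance in frame 1: 9. Distance in frame 2: 5.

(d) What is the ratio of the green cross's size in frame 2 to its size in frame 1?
0.6×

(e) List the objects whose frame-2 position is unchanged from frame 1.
the purple pentagon, the green cross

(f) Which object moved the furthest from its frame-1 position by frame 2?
the red circle

(moved 6; next 4)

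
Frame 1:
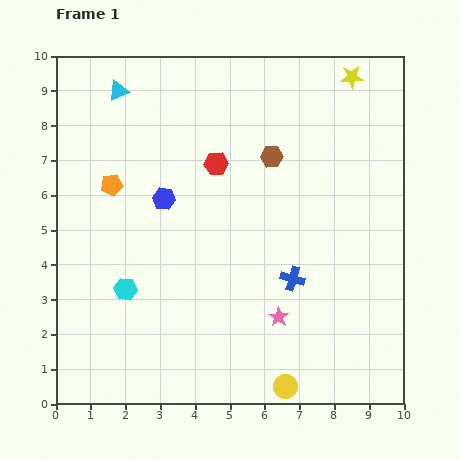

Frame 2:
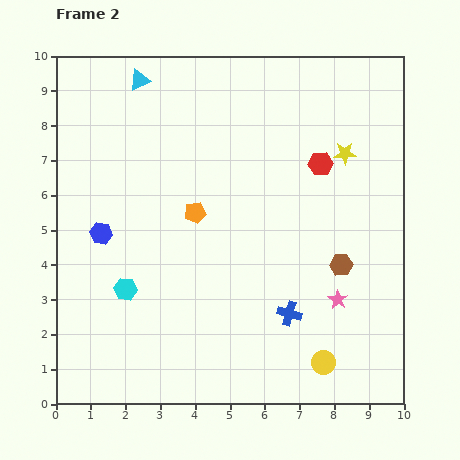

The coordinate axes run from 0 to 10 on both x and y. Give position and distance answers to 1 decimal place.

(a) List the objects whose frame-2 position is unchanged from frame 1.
the cyan hexagon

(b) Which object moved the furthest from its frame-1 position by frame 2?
the brown hexagon

(moved 3.7; next 3.0)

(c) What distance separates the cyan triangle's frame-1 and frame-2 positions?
0.7

The cyan triangle moved from (1.8, 9.0) to (2.4, 9.3), a distance of √(0.6² + 0.3²) ≈ 0.7.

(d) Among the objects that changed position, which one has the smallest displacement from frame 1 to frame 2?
the cyan triangle

(moved 0.7)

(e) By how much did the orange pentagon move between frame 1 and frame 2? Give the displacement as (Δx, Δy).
(2.4, -0.8)

The orange pentagon was at (1.6, 6.3) in frame 1 and (4.0, 5.5) in frame 2.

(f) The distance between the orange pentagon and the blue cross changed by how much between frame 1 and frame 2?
-1.9

Distance in frame 1: 5.9. Distance in frame 2: 4.0.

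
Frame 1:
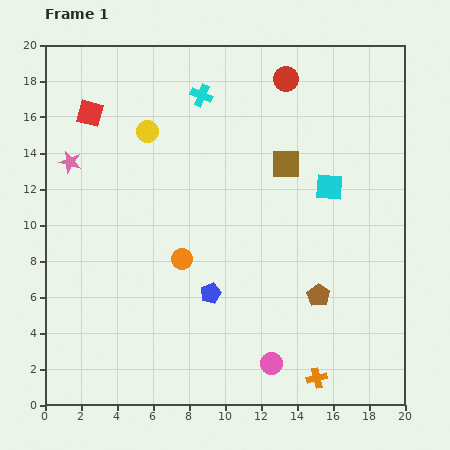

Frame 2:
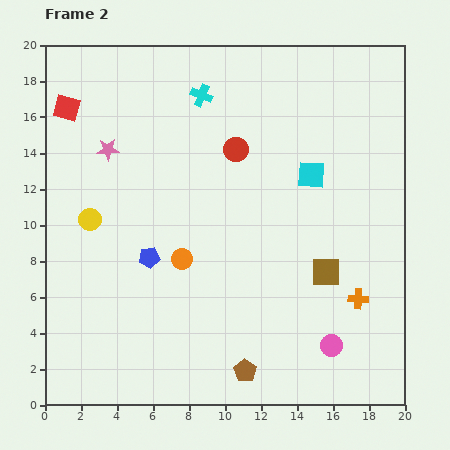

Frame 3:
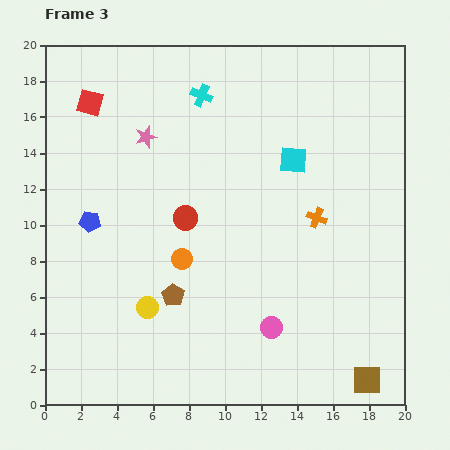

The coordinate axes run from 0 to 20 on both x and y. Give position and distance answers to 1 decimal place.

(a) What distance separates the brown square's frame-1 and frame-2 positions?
6.4

The brown square moved from (13.4, 13.4) to (15.6, 7.4), a distance of √(2.2² + 6.0²) ≈ 6.4.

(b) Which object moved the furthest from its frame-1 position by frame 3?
the brown square

(moved 12.8; next 9.8)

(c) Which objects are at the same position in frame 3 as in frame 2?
the orange circle, the cyan cross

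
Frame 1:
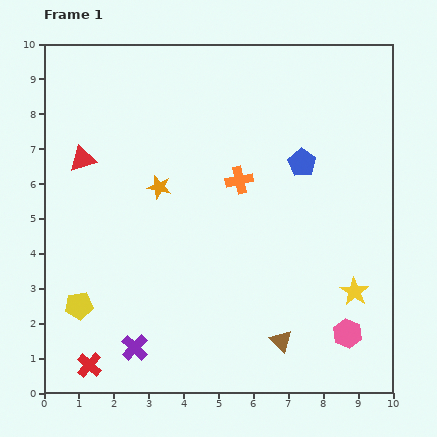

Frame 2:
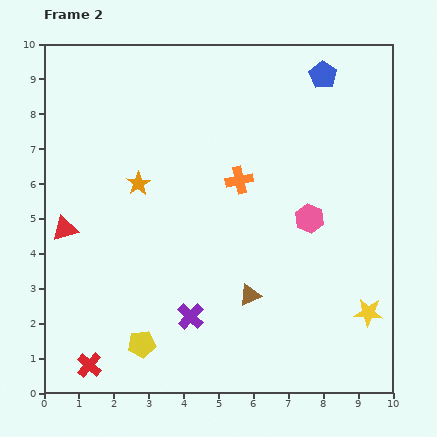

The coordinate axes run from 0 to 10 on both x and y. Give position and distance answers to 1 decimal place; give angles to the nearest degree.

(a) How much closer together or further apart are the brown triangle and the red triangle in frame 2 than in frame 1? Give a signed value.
-2.1

Distance in frame 1: 7.7. Distance in frame 2: 5.6.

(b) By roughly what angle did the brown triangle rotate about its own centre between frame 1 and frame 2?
49° clockwise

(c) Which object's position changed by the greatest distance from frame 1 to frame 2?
the pink hexagon

(moved 3.5; next 2.6)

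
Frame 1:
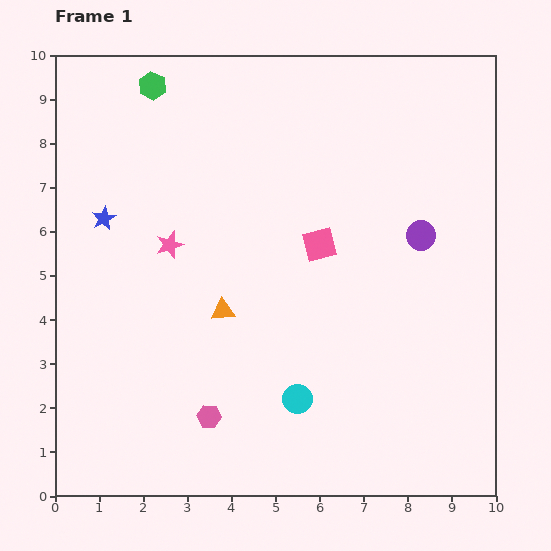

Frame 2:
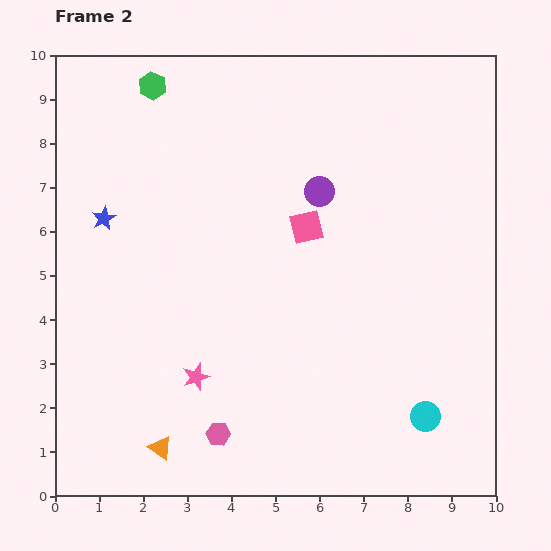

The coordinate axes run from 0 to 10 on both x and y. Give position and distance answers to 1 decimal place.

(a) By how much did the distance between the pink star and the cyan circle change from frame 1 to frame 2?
+0.8

Distance in frame 1: 4.5. Distance in frame 2: 5.3.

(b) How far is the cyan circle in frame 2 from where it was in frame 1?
2.9

The cyan circle moved from (5.5, 2.2) to (8.4, 1.8), a distance of √(2.9² + 0.4²) ≈ 2.9.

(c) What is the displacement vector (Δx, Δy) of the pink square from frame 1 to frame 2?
(-0.3, 0.4)

The pink square was at (6.0, 5.7) in frame 1 and (5.7, 6.1) in frame 2.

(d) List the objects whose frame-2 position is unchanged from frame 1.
the green hexagon, the blue star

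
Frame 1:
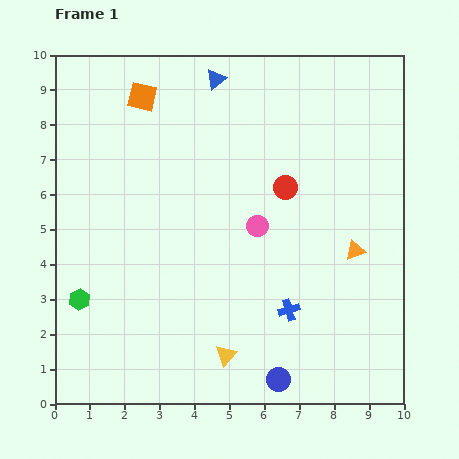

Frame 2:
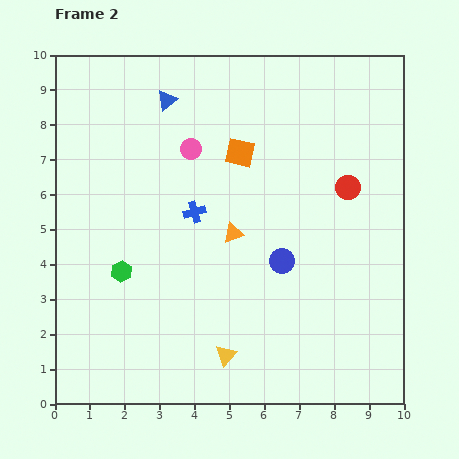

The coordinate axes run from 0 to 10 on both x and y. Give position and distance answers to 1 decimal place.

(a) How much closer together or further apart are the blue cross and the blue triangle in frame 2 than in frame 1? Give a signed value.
-3.6

Distance in frame 1: 6.9. Distance in frame 2: 3.3.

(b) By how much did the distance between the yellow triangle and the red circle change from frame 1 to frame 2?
+0.8

Distance in frame 1: 5.1. Distance in frame 2: 5.9.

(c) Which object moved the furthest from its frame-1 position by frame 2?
the blue cross

(moved 3.9; next 3.5)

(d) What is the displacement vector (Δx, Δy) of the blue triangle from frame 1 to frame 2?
(-1.4, -0.6)

The blue triangle was at (4.6, 9.3) in frame 1 and (3.2, 8.7) in frame 2.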